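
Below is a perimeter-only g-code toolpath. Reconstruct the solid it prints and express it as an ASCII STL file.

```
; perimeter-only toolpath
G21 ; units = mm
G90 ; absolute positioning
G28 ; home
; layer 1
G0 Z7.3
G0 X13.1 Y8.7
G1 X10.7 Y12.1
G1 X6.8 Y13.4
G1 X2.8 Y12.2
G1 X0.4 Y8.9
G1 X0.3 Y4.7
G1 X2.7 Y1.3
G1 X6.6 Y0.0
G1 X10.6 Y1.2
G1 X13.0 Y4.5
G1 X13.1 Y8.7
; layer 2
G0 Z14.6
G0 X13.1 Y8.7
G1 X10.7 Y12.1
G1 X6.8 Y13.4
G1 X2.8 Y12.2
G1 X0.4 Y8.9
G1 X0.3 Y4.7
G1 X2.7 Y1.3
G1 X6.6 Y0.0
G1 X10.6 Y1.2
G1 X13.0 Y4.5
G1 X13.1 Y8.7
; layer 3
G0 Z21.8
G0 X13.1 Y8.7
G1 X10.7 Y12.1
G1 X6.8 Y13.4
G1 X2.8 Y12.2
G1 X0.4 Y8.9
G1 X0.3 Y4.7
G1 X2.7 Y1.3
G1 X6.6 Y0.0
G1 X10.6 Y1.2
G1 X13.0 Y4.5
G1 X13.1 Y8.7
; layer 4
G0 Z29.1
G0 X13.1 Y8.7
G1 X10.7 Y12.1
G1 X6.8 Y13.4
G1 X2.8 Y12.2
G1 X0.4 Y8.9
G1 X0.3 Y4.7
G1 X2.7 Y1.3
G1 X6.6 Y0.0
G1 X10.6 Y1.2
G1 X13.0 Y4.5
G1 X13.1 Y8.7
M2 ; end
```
solid part
  facet normal 0.0000 0.0000 -1.0000
    outer loop
      vertex 6.8 13.4 0.0
      vertex 10.7 12.1 0.0
      vertex 13.1 8.7 0.0
    endloop
  endfacet
  facet normal 0.0000 0.0000 -1.0000
    outer loop
      vertex 2.8 12.2 0.0
      vertex 6.8 13.4 0.0
      vertex 13.1 8.7 0.0
    endloop
  endfacet
  facet normal 0.0000 0.0000 -1.0000
    outer loop
      vertex 0.4 8.9 0.0
      vertex 2.8 12.2 0.0
      vertex 13.1 8.7 0.0
    endloop
  endfacet
  facet normal 0.0000 0.0000 -1.0000
    outer loop
      vertex 0.3 4.7 0.0
      vertex 0.4 8.9 0.0
      vertex 13.1 8.7 0.0
    endloop
  endfacet
  facet normal 0.0000 0.0000 -1.0000
    outer loop
      vertex 2.7 1.3 0.0
      vertex 0.3 4.7 0.0
      vertex 13.1 8.7 0.0
    endloop
  endfacet
  facet normal 0.0000 0.0000 -1.0000
    outer loop
      vertex 6.6 0.0 0.0
      vertex 2.7 1.3 0.0
      vertex 13.1 8.7 0.0
    endloop
  endfacet
  facet normal 0.0000 0.0000 -1.0000
    outer loop
      vertex 10.6 1.2 0.0
      vertex 6.6 0.0 0.0
      vertex 13.1 8.7 0.0
    endloop
  endfacet
  facet normal 0.0000 0.0000 -1.0000
    outer loop
      vertex 13.0 4.5 0.0
      vertex 10.6 1.2 0.0
      vertex 13.1 8.7 0.0
    endloop
  endfacet
  facet normal 0.0000 0.0000 1.0000
    outer loop
      vertex 13.1 8.7 29.1
      vertex 10.7 12.1 29.1
      vertex 6.8 13.4 29.1
    endloop
  endfacet
  facet normal 0.0000 0.0000 1.0000
    outer loop
      vertex 13.1 8.7 29.1
      vertex 6.8 13.4 29.1
      vertex 2.8 12.2 29.1
    endloop
  endfacet
  facet normal 0.0000 0.0000 1.0000
    outer loop
      vertex 13.1 8.7 29.1
      vertex 2.8 12.2 29.1
      vertex 0.4 8.9 29.1
    endloop
  endfacet
  facet normal 0.0000 0.0000 1.0000
    outer loop
      vertex 13.1 8.7 29.1
      vertex 0.4 8.9 29.1
      vertex 0.3 4.7 29.1
    endloop
  endfacet
  facet normal 0.0000 0.0000 1.0000
    outer loop
      vertex 13.1 8.7 29.1
      vertex 0.3 4.7 29.1
      vertex 2.7 1.3 29.1
    endloop
  endfacet
  facet normal 0.0000 0.0000 1.0000
    outer loop
      vertex 13.1 8.7 29.1
      vertex 2.7 1.3 29.1
      vertex 6.6 0.0 29.1
    endloop
  endfacet
  facet normal 0.0000 0.0000 1.0000
    outer loop
      vertex 13.1 8.7 29.1
      vertex 6.6 0.0 29.1
      vertex 10.6 1.2 29.1
    endloop
  endfacet
  facet normal 0.0000 0.0000 1.0000
    outer loop
      vertex 13.1 8.7 29.1
      vertex 10.6 1.2 29.1
      vertex 13.0 4.5 29.1
    endloop
  endfacet
  facet normal 0.8170 0.5767 0.0000
    outer loop
      vertex 13.1 8.7 0.0
      vertex 10.7 12.1 0.0
      vertex 10.7 12.1 29.1
    endloop
  endfacet
  facet normal 0.8170 0.5767 0.0000
    outer loop
      vertex 13.1 8.7 0.0
      vertex 10.7 12.1 29.1
      vertex 13.1 8.7 29.1
    endloop
  endfacet
  facet normal 0.3162 0.9487 0.0000
    outer loop
      vertex 10.7 12.1 0.0
      vertex 6.8 13.4 0.0
      vertex 6.8 13.4 29.1
    endloop
  endfacet
  facet normal 0.3162 0.9487 0.0000
    outer loop
      vertex 10.7 12.1 0.0
      vertex 6.8 13.4 29.1
      vertex 10.7 12.1 29.1
    endloop
  endfacet
  facet normal -0.2873 0.9578 0.0000
    outer loop
      vertex 6.8 13.4 0.0
      vertex 2.8 12.2 0.0
      vertex 2.8 12.2 29.1
    endloop
  endfacet
  facet normal -0.2873 0.9578 0.0000
    outer loop
      vertex 6.8 13.4 0.0
      vertex 2.8 12.2 29.1
      vertex 6.8 13.4 29.1
    endloop
  endfacet
  facet normal -0.8087 0.5882 0.0000
    outer loop
      vertex 2.8 12.2 0.0
      vertex 0.4 8.9 0.0
      vertex 0.4 8.9 29.1
    endloop
  endfacet
  facet normal -0.8087 0.5882 0.0000
    outer loop
      vertex 2.8 12.2 0.0
      vertex 0.4 8.9 29.1
      vertex 2.8 12.2 29.1
    endloop
  endfacet
  facet normal -0.9997 0.0238 0.0000
    outer loop
      vertex 0.4 8.9 0.0
      vertex 0.3 4.7 0.0
      vertex 0.3 4.7 29.1
    endloop
  endfacet
  facet normal -0.9997 0.0238 0.0000
    outer loop
      vertex 0.4 8.9 0.0
      vertex 0.3 4.7 29.1
      vertex 0.4 8.9 29.1
    endloop
  endfacet
  facet normal -0.8170 -0.5767 0.0000
    outer loop
      vertex 0.3 4.7 0.0
      vertex 2.7 1.3 0.0
      vertex 2.7 1.3 29.1
    endloop
  endfacet
  facet normal -0.8170 -0.5767 0.0000
    outer loop
      vertex 0.3 4.7 0.0
      vertex 2.7 1.3 29.1
      vertex 0.3 4.7 29.1
    endloop
  endfacet
  facet normal -0.3162 -0.9487 0.0000
    outer loop
      vertex 2.7 1.3 0.0
      vertex 6.6 0.0 0.0
      vertex 6.6 0.0 29.1
    endloop
  endfacet
  facet normal -0.3162 -0.9487 0.0000
    outer loop
      vertex 2.7 1.3 0.0
      vertex 6.6 0.0 29.1
      vertex 2.7 1.3 29.1
    endloop
  endfacet
  facet normal 0.2873 -0.9578 0.0000
    outer loop
      vertex 6.6 0.0 0.0
      vertex 10.6 1.2 0.0
      vertex 10.6 1.2 29.1
    endloop
  endfacet
  facet normal 0.2873 -0.9578 0.0000
    outer loop
      vertex 6.6 0.0 0.0
      vertex 10.6 1.2 29.1
      vertex 6.6 0.0 29.1
    endloop
  endfacet
  facet normal 0.8087 -0.5882 0.0000
    outer loop
      vertex 10.6 1.2 0.0
      vertex 13.0 4.5 0.0
      vertex 13.0 4.5 29.1
    endloop
  endfacet
  facet normal 0.8087 -0.5882 0.0000
    outer loop
      vertex 10.6 1.2 0.0
      vertex 13.0 4.5 29.1
      vertex 10.6 1.2 29.1
    endloop
  endfacet
  facet normal 0.9997 -0.0238 0.0000
    outer loop
      vertex 13.0 4.5 0.0
      vertex 13.1 8.7 0.0
      vertex 13.1 8.7 29.1
    endloop
  endfacet
  facet normal 0.9997 -0.0238 0.0000
    outer loop
      vertex 13.0 4.5 0.0
      vertex 13.1 8.7 29.1
      vertex 13.0 4.5 29.1
    endloop
  endfacet
endsolid part

The G0 Z moves step by Δz≈7.3 mm. Every layer's G1 loop is the same polygon, so the solid is a straight extrusion of it from z=0 to z≈29.1. Closing with flat bottom and top caps and triangulating gives 36 facets — a regular 10-sided prism (a cylinder approximated with 10 flat sides), circumscribed radius ≈ 6.7 mm, height ≈ 29.1 mm.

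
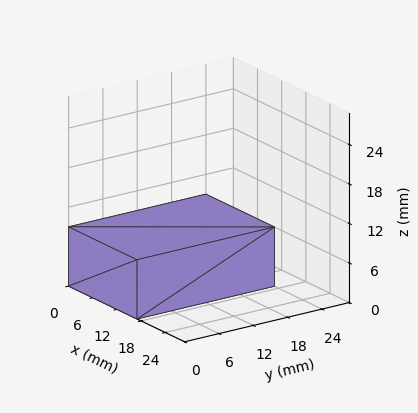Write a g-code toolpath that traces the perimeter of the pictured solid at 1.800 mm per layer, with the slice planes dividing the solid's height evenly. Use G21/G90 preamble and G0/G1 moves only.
Reading the render: the shape is a rectangular box, roughly 17 × 24 mm footprint and 9 mm tall (dimensions read to the nearest mm from the axis ticks). For the g-code, the solid's height is divided into equal slices at the stated Δz and each level perimeter traced with G1 moves after a G0 lift.

; perimeter-only toolpath
G21 ; units = mm
G90 ; absolute positioning
G28 ; home
; layer 1
G0 Z1.800
G0 X0.000 Y0.000
G1 X17.000 Y0.000
G1 X17.000 Y24.000
G1 X0.000 Y24.000
G1 X0.000 Y0.000
; layer 2
G0 Z3.600
G0 X0.000 Y0.000
G1 X17.000 Y0.000
G1 X17.000 Y24.000
G1 X0.000 Y24.000
G1 X0.000 Y0.000
; layer 3
G0 Z5.400
G0 X0.000 Y0.000
G1 X17.000 Y0.000
G1 X17.000 Y24.000
G1 X0.000 Y24.000
G1 X0.000 Y0.000
; layer 4
G0 Z7.200
G0 X0.000 Y0.000
G1 X17.000 Y0.000
G1 X17.000 Y24.000
G1 X0.000 Y24.000
G1 X0.000 Y0.000
; layer 5
G0 Z9.000
G0 X0.000 Y0.000
G1 X17.000 Y0.000
G1 X17.000 Y24.000
G1 X0.000 Y24.000
G1 X0.000 Y0.000
M2 ; end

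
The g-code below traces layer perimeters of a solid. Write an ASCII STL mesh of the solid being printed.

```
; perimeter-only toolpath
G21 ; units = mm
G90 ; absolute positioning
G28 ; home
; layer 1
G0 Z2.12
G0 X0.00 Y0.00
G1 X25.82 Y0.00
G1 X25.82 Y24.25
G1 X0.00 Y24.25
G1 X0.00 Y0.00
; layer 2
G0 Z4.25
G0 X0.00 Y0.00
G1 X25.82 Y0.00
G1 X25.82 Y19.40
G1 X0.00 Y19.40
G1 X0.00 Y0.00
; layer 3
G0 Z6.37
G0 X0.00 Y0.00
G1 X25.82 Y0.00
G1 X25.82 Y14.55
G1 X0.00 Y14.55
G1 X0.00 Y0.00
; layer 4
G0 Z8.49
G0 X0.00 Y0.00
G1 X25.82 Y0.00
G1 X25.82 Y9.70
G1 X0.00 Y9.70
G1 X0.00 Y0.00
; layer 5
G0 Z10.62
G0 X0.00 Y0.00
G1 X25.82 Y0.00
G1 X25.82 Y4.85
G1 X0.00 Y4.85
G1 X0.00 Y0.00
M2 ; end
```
solid part
  facet normal 0.0000 0.0000 -1.0000
    outer loop
      vertex 25.82 29.10 0.00
      vertex 25.82 0.00 0.00
      vertex 0.00 0.00 0.00
    endloop
  endfacet
  facet normal 0.0000 0.0000 -1.0000
    outer loop
      vertex 0.00 29.10 0.00
      vertex 25.82 29.10 0.00
      vertex 0.00 0.00 0.00
    endloop
  endfacet
  facet normal 0.0000 -1.0000 0.0000
    outer loop
      vertex 0.00 0.00 0.00
      vertex 25.82 0.00 0.00
      vertex 25.82 0.00 12.74
    endloop
  endfacet
  facet normal 0.0000 -1.0000 0.0000
    outer loop
      vertex 0.00 0.00 0.00
      vertex 25.82 0.00 12.74
      vertex 0.00 0.00 12.74
    endloop
  endfacet
  facet normal 0.0000 0.4011 0.9161
    outer loop
      vertex 0.00 0.00 12.74
      vertex 25.82 0.00 12.74
      vertex 25.82 29.10 0.00
    endloop
  endfacet
  facet normal 0.0000 0.4011 0.9161
    outer loop
      vertex 0.00 0.00 12.74
      vertex 25.82 29.10 0.00
      vertex 0.00 29.10 0.00
    endloop
  endfacet
  facet normal -1.0000 0.0000 0.0000
    outer loop
      vertex 0.00 0.00 12.74
      vertex 0.00 29.10 0.00
      vertex 0.00 0.00 0.00
    endloop
  endfacet
  facet normal 1.0000 0.0000 0.0000
    outer loop
      vertex 25.82 0.00 0.00
      vertex 25.82 29.10 0.00
      vertex 25.82 0.00 12.74
    endloop
  endfacet
endsolid part

The G0 Z moves step by Δz≈2.12 mm. The G1 loops shrink linearly with z, so the solid tapers from its base footprint up to z≈12.7. Closing with a flat bottom cap and the tapered top and triangulating gives 8 facets — a wedge (ramp): 25.8 × 29.1 mm base, rising to 12.7 mm along the y=0 edge and sloping linearly to z=0 at y=29.1.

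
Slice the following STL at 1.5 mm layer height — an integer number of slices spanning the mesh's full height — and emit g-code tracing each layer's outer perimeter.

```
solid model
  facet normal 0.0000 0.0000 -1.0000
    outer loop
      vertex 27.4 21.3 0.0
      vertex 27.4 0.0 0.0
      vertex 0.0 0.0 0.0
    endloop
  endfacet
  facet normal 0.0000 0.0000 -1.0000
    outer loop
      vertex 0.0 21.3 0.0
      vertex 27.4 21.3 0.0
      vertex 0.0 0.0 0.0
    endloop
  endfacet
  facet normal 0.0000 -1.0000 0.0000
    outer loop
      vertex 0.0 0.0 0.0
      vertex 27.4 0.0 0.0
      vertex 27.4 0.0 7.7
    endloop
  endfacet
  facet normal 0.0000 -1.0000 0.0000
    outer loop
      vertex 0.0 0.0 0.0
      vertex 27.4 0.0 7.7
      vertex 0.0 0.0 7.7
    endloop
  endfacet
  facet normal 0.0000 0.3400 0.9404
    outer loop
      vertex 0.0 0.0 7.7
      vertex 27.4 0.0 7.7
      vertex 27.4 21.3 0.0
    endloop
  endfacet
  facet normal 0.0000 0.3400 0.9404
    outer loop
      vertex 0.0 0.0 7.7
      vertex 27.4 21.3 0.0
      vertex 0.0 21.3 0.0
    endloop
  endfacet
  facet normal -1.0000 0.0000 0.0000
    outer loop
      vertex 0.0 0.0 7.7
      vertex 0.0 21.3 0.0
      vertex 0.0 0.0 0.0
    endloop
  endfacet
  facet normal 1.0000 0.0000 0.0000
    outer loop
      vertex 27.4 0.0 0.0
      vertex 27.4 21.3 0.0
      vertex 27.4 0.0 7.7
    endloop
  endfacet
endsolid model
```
; perimeter-only toolpath
G21 ; units = mm
G90 ; absolute positioning
G28 ; home
; layer 1
G0 Z1.5
G0 X0.0 Y0.0
G1 X27.4 Y0.0
G1 X27.4 Y17.0
G1 X0.0 Y17.0
G1 X0.0 Y0.0
; layer 2
G0 Z3.1
G0 X0.0 Y0.0
G1 X27.4 Y0.0
G1 X27.4 Y12.8
G1 X0.0 Y12.8
G1 X0.0 Y0.0
; layer 3
G0 Z4.6
G0 X0.0 Y0.0
G1 X27.4 Y0.0
G1 X27.4 Y8.5
G1 X0.0 Y8.5
G1 X0.0 Y0.0
; layer 4
G0 Z6.2
G0 X0.0 Y0.0
G1 X27.4 Y0.0
G1 X27.4 Y4.3
G1 X0.0 Y4.3
G1 X0.0 Y0.0
M2 ; end

The solid is a wedge (ramp): 27.4 × 21.3 mm base, rising to 7.7 mm along the y=0 edge and sloping linearly to z=0 at y=21.3. Slicing at Δz = 1.5 mm — 5 equal slices spanning the solid's height, so layer i sits at z = i·h/5 — gives 4 non-empty perimeters. Each is a 4-segment closed polygon; G0 lifts to the layer z and rapids to the start vertex, then G1 traces the edges. The cross-section shrinks linearly with z (the slice at the apex is degenerate and omitted).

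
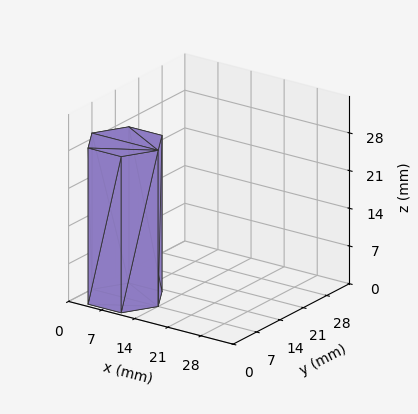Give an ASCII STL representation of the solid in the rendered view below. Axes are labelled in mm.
Reading the render: the shape is a regular 6-sided prism (a cylinder approximated with 6 flat sides), circumscribed radius ≈ 7 mm, height ≈ 29 mm (dimensions read to the nearest mm from the axis ticks). For the STL, each face is triangulated and given an outward normal.

solid part
  facet normal 0.0000 0.0000 -1.0000
    outer loop
      vertex 3.5 13.1 0.0
      vertex 10.5 13.1 0.0
      vertex 14.0 7.0 0.0
    endloop
  endfacet
  facet normal 0.0000 0.0000 -1.0000
    outer loop
      vertex 0.0 7.0 0.0
      vertex 3.5 13.1 0.0
      vertex 14.0 7.0 0.0
    endloop
  endfacet
  facet normal 0.0000 0.0000 -1.0000
    outer loop
      vertex 3.5 0.9 0.0
      vertex 0.0 7.0 0.0
      vertex 14.0 7.0 0.0
    endloop
  endfacet
  facet normal 0.0000 0.0000 -1.0000
    outer loop
      vertex 10.5 0.9 0.0
      vertex 3.5 0.9 0.0
      vertex 14.0 7.0 0.0
    endloop
  endfacet
  facet normal 0.0000 0.0000 1.0000
    outer loop
      vertex 14.0 7.0 29.0
      vertex 10.5 13.1 29.0
      vertex 3.5 13.1 29.0
    endloop
  endfacet
  facet normal 0.0000 0.0000 1.0000
    outer loop
      vertex 14.0 7.0 29.0
      vertex 3.5 13.1 29.0
      vertex 0.0 7.0 29.0
    endloop
  endfacet
  facet normal 0.0000 0.0000 1.0000
    outer loop
      vertex 14.0 7.0 29.0
      vertex 0.0 7.0 29.0
      vertex 3.5 0.9 29.0
    endloop
  endfacet
  facet normal 0.0000 0.0000 1.0000
    outer loop
      vertex 14.0 7.0 29.0
      vertex 3.5 0.9 29.0
      vertex 10.5 0.9 29.0
    endloop
  endfacet
  facet normal 0.8674 0.4977 0.0000
    outer loop
      vertex 14.0 7.0 0.0
      vertex 10.5 13.1 0.0
      vertex 10.5 13.1 29.0
    endloop
  endfacet
  facet normal 0.8674 0.4977 0.0000
    outer loop
      vertex 14.0 7.0 0.0
      vertex 10.5 13.1 29.0
      vertex 14.0 7.0 29.0
    endloop
  endfacet
  facet normal 0.0000 1.0000 0.0000
    outer loop
      vertex 10.5 13.1 0.0
      vertex 3.5 13.1 0.0
      vertex 3.5 13.1 29.0
    endloop
  endfacet
  facet normal 0.0000 1.0000 0.0000
    outer loop
      vertex 10.5 13.1 0.0
      vertex 3.5 13.1 29.0
      vertex 10.5 13.1 29.0
    endloop
  endfacet
  facet normal -0.8674 0.4977 0.0000
    outer loop
      vertex 3.5 13.1 0.0
      vertex 0.0 7.0 0.0
      vertex 0.0 7.0 29.0
    endloop
  endfacet
  facet normal -0.8674 0.4977 0.0000
    outer loop
      vertex 3.5 13.1 0.0
      vertex 0.0 7.0 29.0
      vertex 3.5 13.1 29.0
    endloop
  endfacet
  facet normal -0.8674 -0.4977 0.0000
    outer loop
      vertex 0.0 7.0 0.0
      vertex 3.5 0.9 0.0
      vertex 3.5 0.9 29.0
    endloop
  endfacet
  facet normal -0.8674 -0.4977 0.0000
    outer loop
      vertex 0.0 7.0 0.0
      vertex 3.5 0.9 29.0
      vertex 0.0 7.0 29.0
    endloop
  endfacet
  facet normal 0.0000 -1.0000 0.0000
    outer loop
      vertex 3.5 0.9 0.0
      vertex 10.5 0.9 0.0
      vertex 10.5 0.9 29.0
    endloop
  endfacet
  facet normal 0.0000 -1.0000 0.0000
    outer loop
      vertex 3.5 0.9 0.0
      vertex 10.5 0.9 29.0
      vertex 3.5 0.9 29.0
    endloop
  endfacet
  facet normal 0.8674 -0.4977 0.0000
    outer loop
      vertex 10.5 0.9 0.0
      vertex 14.0 7.0 0.0
      vertex 14.0 7.0 29.0
    endloop
  endfacet
  facet normal 0.8674 -0.4977 0.0000
    outer loop
      vertex 10.5 0.9 0.0
      vertex 14.0 7.0 29.0
      vertex 10.5 0.9 29.0
    endloop
  endfacet
endsolid part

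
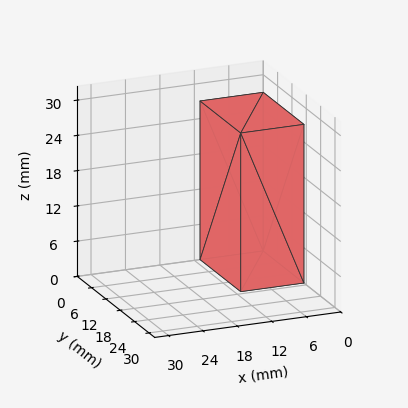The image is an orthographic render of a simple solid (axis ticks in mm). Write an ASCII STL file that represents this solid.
Reading the render: the shape is a rectangular box, roughly 11 × 17 mm footprint and 27 mm tall (dimensions read to the nearest mm from the axis ticks). For the STL, each face is triangulated and given an outward normal.

solid part
  facet normal 0.0000 0.0000 -1.0000
    outer loop
      vertex 11.00 17.00 0.00
      vertex 11.00 0.00 0.00
      vertex 0.00 0.00 0.00
    endloop
  endfacet
  facet normal 0.0000 0.0000 -1.0000
    outer loop
      vertex 0.00 17.00 0.00
      vertex 11.00 17.00 0.00
      vertex 0.00 0.00 0.00
    endloop
  endfacet
  facet normal 0.0000 0.0000 1.0000
    outer loop
      vertex 0.00 0.00 27.00
      vertex 11.00 0.00 27.00
      vertex 11.00 17.00 27.00
    endloop
  endfacet
  facet normal 0.0000 0.0000 1.0000
    outer loop
      vertex 0.00 0.00 27.00
      vertex 11.00 17.00 27.00
      vertex 0.00 17.00 27.00
    endloop
  endfacet
  facet normal 0.0000 -1.0000 0.0000
    outer loop
      vertex 0.00 0.00 0.00
      vertex 11.00 0.00 0.00
      vertex 11.00 0.00 27.00
    endloop
  endfacet
  facet normal 0.0000 -1.0000 0.0000
    outer loop
      vertex 0.00 0.00 0.00
      vertex 11.00 0.00 27.00
      vertex 0.00 0.00 27.00
    endloop
  endfacet
  facet normal 0.0000 1.0000 0.0000
    outer loop
      vertex 11.00 17.00 27.00
      vertex 11.00 17.00 0.00
      vertex 0.00 17.00 0.00
    endloop
  endfacet
  facet normal 0.0000 1.0000 0.0000
    outer loop
      vertex 0.00 17.00 27.00
      vertex 11.00 17.00 27.00
      vertex 0.00 17.00 0.00
    endloop
  endfacet
  facet normal -1.0000 0.0000 0.0000
    outer loop
      vertex 0.00 17.00 27.00
      vertex 0.00 17.00 0.00
      vertex 0.00 0.00 0.00
    endloop
  endfacet
  facet normal -1.0000 0.0000 0.0000
    outer loop
      vertex 0.00 0.00 27.00
      vertex 0.00 17.00 27.00
      vertex 0.00 0.00 0.00
    endloop
  endfacet
  facet normal 1.0000 0.0000 0.0000
    outer loop
      vertex 11.00 0.00 0.00
      vertex 11.00 17.00 0.00
      vertex 11.00 17.00 27.00
    endloop
  endfacet
  facet normal 1.0000 0.0000 0.0000
    outer loop
      vertex 11.00 0.00 0.00
      vertex 11.00 17.00 27.00
      vertex 11.00 0.00 27.00
    endloop
  endfacet
endsolid part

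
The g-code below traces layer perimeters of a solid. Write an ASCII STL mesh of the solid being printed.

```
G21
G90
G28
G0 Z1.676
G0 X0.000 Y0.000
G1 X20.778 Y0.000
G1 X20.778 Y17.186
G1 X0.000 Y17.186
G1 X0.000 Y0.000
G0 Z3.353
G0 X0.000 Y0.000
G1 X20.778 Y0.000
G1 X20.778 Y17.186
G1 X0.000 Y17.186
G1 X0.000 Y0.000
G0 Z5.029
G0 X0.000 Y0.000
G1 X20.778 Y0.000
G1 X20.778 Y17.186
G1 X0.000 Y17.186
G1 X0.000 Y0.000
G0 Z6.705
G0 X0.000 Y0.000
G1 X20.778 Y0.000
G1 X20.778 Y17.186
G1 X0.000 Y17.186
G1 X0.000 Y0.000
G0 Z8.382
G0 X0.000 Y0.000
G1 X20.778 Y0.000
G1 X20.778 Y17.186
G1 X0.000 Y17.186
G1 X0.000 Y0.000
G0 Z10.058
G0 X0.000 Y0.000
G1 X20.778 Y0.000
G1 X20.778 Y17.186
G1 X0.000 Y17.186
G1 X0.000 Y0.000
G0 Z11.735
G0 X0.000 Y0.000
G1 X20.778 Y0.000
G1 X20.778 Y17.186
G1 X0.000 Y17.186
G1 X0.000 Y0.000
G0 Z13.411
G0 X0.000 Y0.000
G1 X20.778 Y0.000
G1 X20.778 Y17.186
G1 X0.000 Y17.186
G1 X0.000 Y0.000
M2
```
solid part
  facet normal 0.0000 0.0000 -1.0000
    outer loop
      vertex 20.778 17.186 0.000
      vertex 20.778 0.000 0.000
      vertex 0.000 0.000 0.000
    endloop
  endfacet
  facet normal 0.0000 0.0000 -1.0000
    outer loop
      vertex 0.000 17.186 0.000
      vertex 20.778 17.186 0.000
      vertex 0.000 0.000 0.000
    endloop
  endfacet
  facet normal 0.0000 0.0000 1.0000
    outer loop
      vertex 0.000 0.000 13.411
      vertex 20.778 0.000 13.411
      vertex 20.778 17.186 13.411
    endloop
  endfacet
  facet normal 0.0000 0.0000 1.0000
    outer loop
      vertex 0.000 0.000 13.411
      vertex 20.778 17.186 13.411
      vertex 0.000 17.186 13.411
    endloop
  endfacet
  facet normal 0.0000 -1.0000 0.0000
    outer loop
      vertex 0.000 0.000 0.000
      vertex 20.778 0.000 0.000
      vertex 20.778 0.000 13.411
    endloop
  endfacet
  facet normal 0.0000 -1.0000 0.0000
    outer loop
      vertex 0.000 0.000 0.000
      vertex 20.778 0.000 13.411
      vertex 0.000 0.000 13.411
    endloop
  endfacet
  facet normal 0.0000 1.0000 0.0000
    outer loop
      vertex 20.778 17.186 13.411
      vertex 20.778 17.186 0.000
      vertex 0.000 17.186 0.000
    endloop
  endfacet
  facet normal 0.0000 1.0000 0.0000
    outer loop
      vertex 0.000 17.186 13.411
      vertex 20.778 17.186 13.411
      vertex 0.000 17.186 0.000
    endloop
  endfacet
  facet normal -1.0000 0.0000 0.0000
    outer loop
      vertex 0.000 17.186 13.411
      vertex 0.000 17.186 0.000
      vertex 0.000 0.000 0.000
    endloop
  endfacet
  facet normal -1.0000 0.0000 0.0000
    outer loop
      vertex 0.000 0.000 13.411
      vertex 0.000 17.186 13.411
      vertex 0.000 0.000 0.000
    endloop
  endfacet
  facet normal 1.0000 0.0000 0.0000
    outer loop
      vertex 20.778 0.000 0.000
      vertex 20.778 17.186 0.000
      vertex 20.778 17.186 13.411
    endloop
  endfacet
  facet normal 1.0000 0.0000 0.0000
    outer loop
      vertex 20.778 0.000 0.000
      vertex 20.778 17.186 13.411
      vertex 20.778 0.000 13.411
    endloop
  endfacet
endsolid part

The G0 Z moves step by Δz≈1.676 mm. Every layer's G1 loop is the same polygon, so the solid is a straight extrusion of it from z=0 to z≈13.4. Closing with flat bottom and top caps and triangulating gives 12 facets — a rectangular box, roughly 20.8 × 17.2 mm footprint and 13.4 mm tall.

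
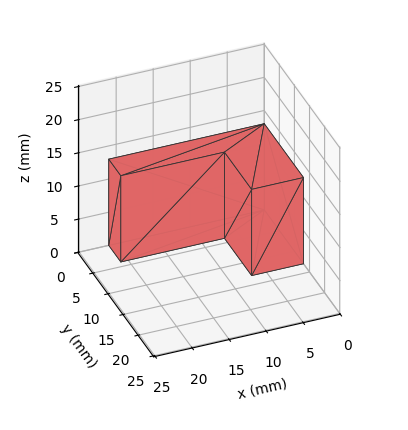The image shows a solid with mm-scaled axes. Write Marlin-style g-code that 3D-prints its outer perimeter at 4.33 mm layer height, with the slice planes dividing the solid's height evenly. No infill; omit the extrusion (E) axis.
Reading the render: the shape is an L-shaped prism: outer 21 × 13 mm, arm thicknesses ≈ 4 mm (horizontal) and 7 mm (vertical), extruded 13 mm in z (dimensions read to the nearest mm from the axis ticks). For the g-code, the solid's height is divided into equal slices at the stated Δz and each level perimeter traced with G1 moves after a G0 lift.

; perimeter-only toolpath
G21 ; units = mm
G90 ; absolute positioning
G28 ; home
; layer 1
G0 Z4.33
G0 X0.00 Y0.00
G1 X21.00 Y0.00
G1 X21.00 Y4.00
G1 X7.00 Y4.00
G1 X7.00 Y13.00
G1 X0.00 Y13.00
G1 X0.00 Y0.00
; layer 2
G0 Z8.67
G0 X0.00 Y0.00
G1 X21.00 Y0.00
G1 X21.00 Y4.00
G1 X7.00 Y4.00
G1 X7.00 Y13.00
G1 X0.00 Y13.00
G1 X0.00 Y0.00
; layer 3
G0 Z13.00
G0 X0.00 Y0.00
G1 X21.00 Y0.00
G1 X21.00 Y4.00
G1 X7.00 Y4.00
G1 X7.00 Y13.00
G1 X0.00 Y13.00
G1 X0.00 Y0.00
M2 ; end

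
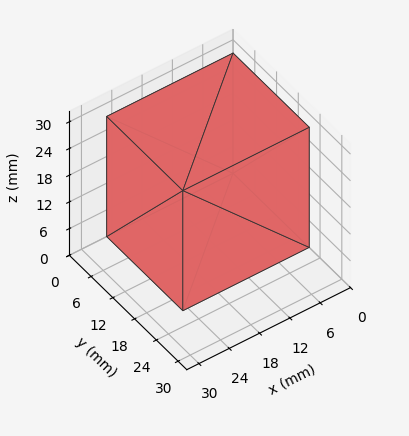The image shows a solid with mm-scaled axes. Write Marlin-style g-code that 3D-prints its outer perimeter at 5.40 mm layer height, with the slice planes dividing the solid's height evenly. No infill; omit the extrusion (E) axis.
Reading the render: the shape is a rectangular box, roughly 25 × 21 mm footprint and 27 mm tall (dimensions read to the nearest mm from the axis ticks). For the g-code, the solid's height is divided into equal slices at the stated Δz and each level perimeter traced with G1 moves after a G0 lift.

; perimeter-only toolpath
G21 ; units = mm
G90 ; absolute positioning
G28 ; home
; layer 1
G0 Z5.40
G0 X0.00 Y0.00
G1 X25.00 Y0.00
G1 X25.00 Y21.00
G1 X0.00 Y21.00
G1 X0.00 Y0.00
; layer 2
G0 Z10.80
G0 X0.00 Y0.00
G1 X25.00 Y0.00
G1 X25.00 Y21.00
G1 X0.00 Y21.00
G1 X0.00 Y0.00
; layer 3
G0 Z16.20
G0 X0.00 Y0.00
G1 X25.00 Y0.00
G1 X25.00 Y21.00
G1 X0.00 Y21.00
G1 X0.00 Y0.00
; layer 4
G0 Z21.60
G0 X0.00 Y0.00
G1 X25.00 Y0.00
G1 X25.00 Y21.00
G1 X0.00 Y21.00
G1 X0.00 Y0.00
; layer 5
G0 Z27.00
G0 X0.00 Y0.00
G1 X25.00 Y0.00
G1 X25.00 Y21.00
G1 X0.00 Y21.00
G1 X0.00 Y0.00
M2 ; end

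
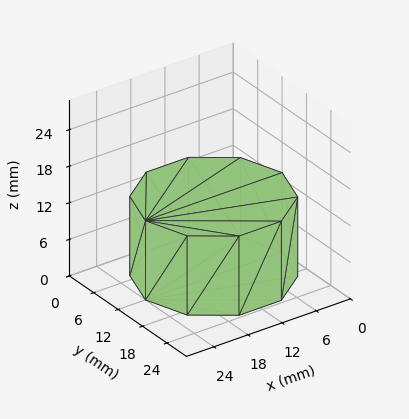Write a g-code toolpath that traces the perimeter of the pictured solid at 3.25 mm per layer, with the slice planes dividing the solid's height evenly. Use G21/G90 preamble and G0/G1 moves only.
Reading the render: the shape is a regular 10-sided prism (a cylinder approximated with 10 flat sides), circumscribed radius ≈ 12 mm, height ≈ 13 mm (dimensions read to the nearest mm from the axis ticks). For the g-code, the solid's height is divided into equal slices at the stated Δz and each level perimeter traced with G1 moves after a G0 lift.

; perimeter-only toolpath
G21 ; units = mm
G90 ; absolute positioning
G28 ; home
; layer 1
G0 Z3.25
G0 X24.00 Y12.00
G1 X21.71 Y19.05
G1 X15.71 Y23.41
G1 X8.29 Y23.41
G1 X2.29 Y19.05
G1 X0.00 Y12.00
G1 X2.29 Y4.95
G1 X8.29 Y0.59
G1 X15.71 Y0.59
G1 X21.71 Y4.95
G1 X24.00 Y12.00
; layer 2
G0 Z6.50
G0 X24.00 Y12.00
G1 X21.71 Y19.05
G1 X15.71 Y23.41
G1 X8.29 Y23.41
G1 X2.29 Y19.05
G1 X0.00 Y12.00
G1 X2.29 Y4.95
G1 X8.29 Y0.59
G1 X15.71 Y0.59
G1 X21.71 Y4.95
G1 X24.00 Y12.00
; layer 3
G0 Z9.75
G0 X24.00 Y12.00
G1 X21.71 Y19.05
G1 X15.71 Y23.41
G1 X8.29 Y23.41
G1 X2.29 Y19.05
G1 X0.00 Y12.00
G1 X2.29 Y4.95
G1 X8.29 Y0.59
G1 X15.71 Y0.59
G1 X21.71 Y4.95
G1 X24.00 Y12.00
; layer 4
G0 Z13.00
G0 X24.00 Y12.00
G1 X21.71 Y19.05
G1 X15.71 Y23.41
G1 X8.29 Y23.41
G1 X2.29 Y19.05
G1 X0.00 Y12.00
G1 X2.29 Y4.95
G1 X8.29 Y0.59
G1 X15.71 Y0.59
G1 X21.71 Y4.95
G1 X24.00 Y12.00
M2 ; end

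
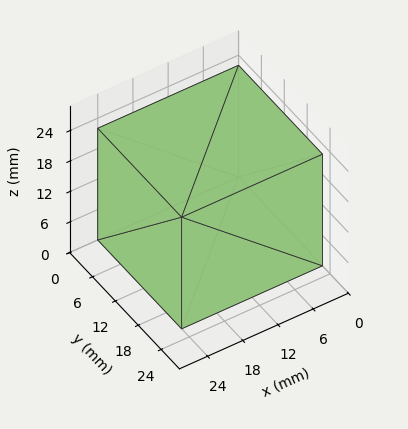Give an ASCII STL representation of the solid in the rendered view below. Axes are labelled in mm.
Reading the render: the shape is a rectangular box, roughly 24 × 22 mm footprint and 22 mm tall (dimensions read to the nearest mm from the axis ticks). For the STL, each face is triangulated and given an outward normal.

solid part
  facet normal 0.0000 0.0000 -1.0000
    outer loop
      vertex 24.000 22.000 0.000
      vertex 24.000 0.000 0.000
      vertex 0.000 0.000 0.000
    endloop
  endfacet
  facet normal 0.0000 0.0000 -1.0000
    outer loop
      vertex 0.000 22.000 0.000
      vertex 24.000 22.000 0.000
      vertex 0.000 0.000 0.000
    endloop
  endfacet
  facet normal 0.0000 0.0000 1.0000
    outer loop
      vertex 0.000 0.000 22.000
      vertex 24.000 0.000 22.000
      vertex 24.000 22.000 22.000
    endloop
  endfacet
  facet normal 0.0000 0.0000 1.0000
    outer loop
      vertex 0.000 0.000 22.000
      vertex 24.000 22.000 22.000
      vertex 0.000 22.000 22.000
    endloop
  endfacet
  facet normal 0.0000 -1.0000 0.0000
    outer loop
      vertex 0.000 0.000 0.000
      vertex 24.000 0.000 0.000
      vertex 24.000 0.000 22.000
    endloop
  endfacet
  facet normal 0.0000 -1.0000 0.0000
    outer loop
      vertex 0.000 0.000 0.000
      vertex 24.000 0.000 22.000
      vertex 0.000 0.000 22.000
    endloop
  endfacet
  facet normal 0.0000 1.0000 0.0000
    outer loop
      vertex 24.000 22.000 22.000
      vertex 24.000 22.000 0.000
      vertex 0.000 22.000 0.000
    endloop
  endfacet
  facet normal 0.0000 1.0000 0.0000
    outer loop
      vertex 0.000 22.000 22.000
      vertex 24.000 22.000 22.000
      vertex 0.000 22.000 0.000
    endloop
  endfacet
  facet normal -1.0000 0.0000 0.0000
    outer loop
      vertex 0.000 22.000 22.000
      vertex 0.000 22.000 0.000
      vertex 0.000 0.000 0.000
    endloop
  endfacet
  facet normal -1.0000 0.0000 0.0000
    outer loop
      vertex 0.000 0.000 22.000
      vertex 0.000 22.000 22.000
      vertex 0.000 0.000 0.000
    endloop
  endfacet
  facet normal 1.0000 0.0000 0.0000
    outer loop
      vertex 24.000 0.000 0.000
      vertex 24.000 22.000 0.000
      vertex 24.000 22.000 22.000
    endloop
  endfacet
  facet normal 1.0000 0.0000 0.0000
    outer loop
      vertex 24.000 0.000 0.000
      vertex 24.000 22.000 22.000
      vertex 24.000 0.000 22.000
    endloop
  endfacet
endsolid part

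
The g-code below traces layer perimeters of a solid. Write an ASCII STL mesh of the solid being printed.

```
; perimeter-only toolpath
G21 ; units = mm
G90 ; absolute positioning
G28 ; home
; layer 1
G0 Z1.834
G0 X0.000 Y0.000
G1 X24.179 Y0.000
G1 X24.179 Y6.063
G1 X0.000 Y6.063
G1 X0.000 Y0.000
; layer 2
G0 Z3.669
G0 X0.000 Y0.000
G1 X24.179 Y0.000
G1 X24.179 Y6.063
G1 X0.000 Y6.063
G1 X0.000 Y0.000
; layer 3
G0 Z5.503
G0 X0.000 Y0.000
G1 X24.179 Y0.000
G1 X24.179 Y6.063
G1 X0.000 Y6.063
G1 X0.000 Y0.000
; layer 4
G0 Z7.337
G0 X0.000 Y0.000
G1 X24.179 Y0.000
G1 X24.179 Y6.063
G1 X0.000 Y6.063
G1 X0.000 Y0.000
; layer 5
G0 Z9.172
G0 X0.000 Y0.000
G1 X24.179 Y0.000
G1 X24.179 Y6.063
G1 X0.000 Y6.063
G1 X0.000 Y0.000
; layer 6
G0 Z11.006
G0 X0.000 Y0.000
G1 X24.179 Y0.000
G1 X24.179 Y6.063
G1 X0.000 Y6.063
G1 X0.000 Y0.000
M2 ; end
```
solid part
  facet normal 0.0000 0.0000 -1.0000
    outer loop
      vertex 24.179 6.063 0.000
      vertex 24.179 0.000 0.000
      vertex 0.000 0.000 0.000
    endloop
  endfacet
  facet normal 0.0000 0.0000 -1.0000
    outer loop
      vertex 0.000 6.063 0.000
      vertex 24.179 6.063 0.000
      vertex 0.000 0.000 0.000
    endloop
  endfacet
  facet normal 0.0000 0.0000 1.0000
    outer loop
      vertex 0.000 0.000 11.006
      vertex 24.179 0.000 11.006
      vertex 24.179 6.063 11.006
    endloop
  endfacet
  facet normal 0.0000 0.0000 1.0000
    outer loop
      vertex 0.000 0.000 11.006
      vertex 24.179 6.063 11.006
      vertex 0.000 6.063 11.006
    endloop
  endfacet
  facet normal 0.0000 -1.0000 0.0000
    outer loop
      vertex 0.000 0.000 0.000
      vertex 24.179 0.000 0.000
      vertex 24.179 0.000 11.006
    endloop
  endfacet
  facet normal 0.0000 -1.0000 0.0000
    outer loop
      vertex 0.000 0.000 0.000
      vertex 24.179 0.000 11.006
      vertex 0.000 0.000 11.006
    endloop
  endfacet
  facet normal 0.0000 1.0000 0.0000
    outer loop
      vertex 24.179 6.063 11.006
      vertex 24.179 6.063 0.000
      vertex 0.000 6.063 0.000
    endloop
  endfacet
  facet normal 0.0000 1.0000 0.0000
    outer loop
      vertex 0.000 6.063 11.006
      vertex 24.179 6.063 11.006
      vertex 0.000 6.063 0.000
    endloop
  endfacet
  facet normal -1.0000 0.0000 0.0000
    outer loop
      vertex 0.000 6.063 11.006
      vertex 0.000 6.063 0.000
      vertex 0.000 0.000 0.000
    endloop
  endfacet
  facet normal -1.0000 0.0000 0.0000
    outer loop
      vertex 0.000 0.000 11.006
      vertex 0.000 6.063 11.006
      vertex 0.000 0.000 0.000
    endloop
  endfacet
  facet normal 1.0000 0.0000 0.0000
    outer loop
      vertex 24.179 0.000 0.000
      vertex 24.179 6.063 0.000
      vertex 24.179 6.063 11.006
    endloop
  endfacet
  facet normal 1.0000 0.0000 0.0000
    outer loop
      vertex 24.179 0.000 0.000
      vertex 24.179 6.063 11.006
      vertex 24.179 0.000 11.006
    endloop
  endfacet
endsolid part

The G0 Z moves step by Δz≈1.834 mm. Every layer's G1 loop is the same polygon, so the solid is a straight extrusion of it from z=0 to z≈11. Closing with flat bottom and top caps and triangulating gives 12 facets — a rectangular box, roughly 24.2 × 6.06 mm footprint and 11 mm tall.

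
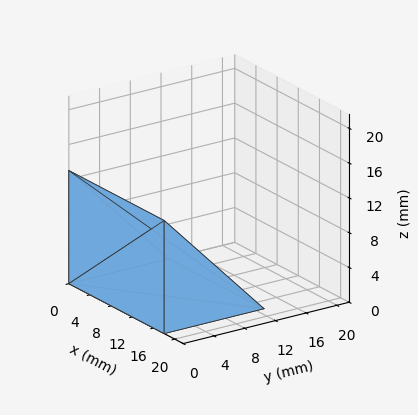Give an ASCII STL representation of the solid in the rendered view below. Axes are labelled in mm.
Reading the render: the shape is a wedge (ramp): 18 × 13 mm base, rising to 13 mm along the y=0 edge and sloping linearly to z=0 at y=13 (dimensions read to the nearest mm from the axis ticks). For the STL, each face is triangulated and given an outward normal.

solid part
  facet normal 0.0000 0.0000 -1.0000
    outer loop
      vertex 18.00 13.00 0.00
      vertex 18.00 0.00 0.00
      vertex 0.00 0.00 0.00
    endloop
  endfacet
  facet normal 0.0000 0.0000 -1.0000
    outer loop
      vertex 0.00 13.00 0.00
      vertex 18.00 13.00 0.00
      vertex 0.00 0.00 0.00
    endloop
  endfacet
  facet normal 0.0000 -1.0000 0.0000
    outer loop
      vertex 0.00 0.00 0.00
      vertex 18.00 0.00 0.00
      vertex 18.00 0.00 13.00
    endloop
  endfacet
  facet normal 0.0000 -1.0000 0.0000
    outer loop
      vertex 0.00 0.00 0.00
      vertex 18.00 0.00 13.00
      vertex 0.00 0.00 13.00
    endloop
  endfacet
  facet normal 0.0000 0.7071 0.7071
    outer loop
      vertex 0.00 0.00 13.00
      vertex 18.00 0.00 13.00
      vertex 18.00 13.00 0.00
    endloop
  endfacet
  facet normal 0.0000 0.7071 0.7071
    outer loop
      vertex 0.00 0.00 13.00
      vertex 18.00 13.00 0.00
      vertex 0.00 13.00 0.00
    endloop
  endfacet
  facet normal -1.0000 0.0000 0.0000
    outer loop
      vertex 0.00 0.00 13.00
      vertex 0.00 13.00 0.00
      vertex 0.00 0.00 0.00
    endloop
  endfacet
  facet normal 1.0000 0.0000 0.0000
    outer loop
      vertex 18.00 0.00 0.00
      vertex 18.00 13.00 0.00
      vertex 18.00 0.00 13.00
    endloop
  endfacet
endsolid part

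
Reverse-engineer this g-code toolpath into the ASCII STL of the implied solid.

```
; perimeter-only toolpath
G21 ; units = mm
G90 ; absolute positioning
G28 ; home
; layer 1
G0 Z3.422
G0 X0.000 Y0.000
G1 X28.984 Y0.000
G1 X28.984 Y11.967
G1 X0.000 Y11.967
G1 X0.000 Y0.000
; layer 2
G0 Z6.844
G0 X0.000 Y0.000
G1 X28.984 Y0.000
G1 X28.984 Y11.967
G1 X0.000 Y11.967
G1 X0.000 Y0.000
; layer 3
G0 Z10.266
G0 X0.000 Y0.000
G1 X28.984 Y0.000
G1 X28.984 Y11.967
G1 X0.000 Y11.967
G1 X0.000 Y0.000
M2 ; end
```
solid part
  facet normal 0.0000 0.0000 -1.0000
    outer loop
      vertex 28.984 11.967 0.000
      vertex 28.984 0.000 0.000
      vertex 0.000 0.000 0.000
    endloop
  endfacet
  facet normal 0.0000 0.0000 -1.0000
    outer loop
      vertex 0.000 11.967 0.000
      vertex 28.984 11.967 0.000
      vertex 0.000 0.000 0.000
    endloop
  endfacet
  facet normal 0.0000 0.0000 1.0000
    outer loop
      vertex 0.000 0.000 10.266
      vertex 28.984 0.000 10.266
      vertex 28.984 11.967 10.266
    endloop
  endfacet
  facet normal 0.0000 0.0000 1.0000
    outer loop
      vertex 0.000 0.000 10.266
      vertex 28.984 11.967 10.266
      vertex 0.000 11.967 10.266
    endloop
  endfacet
  facet normal 0.0000 -1.0000 0.0000
    outer loop
      vertex 0.000 0.000 0.000
      vertex 28.984 0.000 0.000
      vertex 28.984 0.000 10.266
    endloop
  endfacet
  facet normal 0.0000 -1.0000 0.0000
    outer loop
      vertex 0.000 0.000 0.000
      vertex 28.984 0.000 10.266
      vertex 0.000 0.000 10.266
    endloop
  endfacet
  facet normal 0.0000 1.0000 0.0000
    outer loop
      vertex 28.984 11.967 10.266
      vertex 28.984 11.967 0.000
      vertex 0.000 11.967 0.000
    endloop
  endfacet
  facet normal 0.0000 1.0000 0.0000
    outer loop
      vertex 0.000 11.967 10.266
      vertex 28.984 11.967 10.266
      vertex 0.000 11.967 0.000
    endloop
  endfacet
  facet normal -1.0000 0.0000 0.0000
    outer loop
      vertex 0.000 11.967 10.266
      vertex 0.000 11.967 0.000
      vertex 0.000 0.000 0.000
    endloop
  endfacet
  facet normal -1.0000 0.0000 0.0000
    outer loop
      vertex 0.000 0.000 10.266
      vertex 0.000 11.967 10.266
      vertex 0.000 0.000 0.000
    endloop
  endfacet
  facet normal 1.0000 0.0000 0.0000
    outer loop
      vertex 28.984 0.000 0.000
      vertex 28.984 11.967 0.000
      vertex 28.984 11.967 10.266
    endloop
  endfacet
  facet normal 1.0000 0.0000 0.0000
    outer loop
      vertex 28.984 0.000 0.000
      vertex 28.984 11.967 10.266
      vertex 28.984 0.000 10.266
    endloop
  endfacet
endsolid part

The G0 Z moves step by Δz≈3.422 mm. Every layer's G1 loop is the same polygon, so the solid is a straight extrusion of it from z=0 to z≈10.3. Closing with flat bottom and top caps and triangulating gives 12 facets — a rectangular box, roughly 29 × 12 mm footprint and 10.3 mm tall.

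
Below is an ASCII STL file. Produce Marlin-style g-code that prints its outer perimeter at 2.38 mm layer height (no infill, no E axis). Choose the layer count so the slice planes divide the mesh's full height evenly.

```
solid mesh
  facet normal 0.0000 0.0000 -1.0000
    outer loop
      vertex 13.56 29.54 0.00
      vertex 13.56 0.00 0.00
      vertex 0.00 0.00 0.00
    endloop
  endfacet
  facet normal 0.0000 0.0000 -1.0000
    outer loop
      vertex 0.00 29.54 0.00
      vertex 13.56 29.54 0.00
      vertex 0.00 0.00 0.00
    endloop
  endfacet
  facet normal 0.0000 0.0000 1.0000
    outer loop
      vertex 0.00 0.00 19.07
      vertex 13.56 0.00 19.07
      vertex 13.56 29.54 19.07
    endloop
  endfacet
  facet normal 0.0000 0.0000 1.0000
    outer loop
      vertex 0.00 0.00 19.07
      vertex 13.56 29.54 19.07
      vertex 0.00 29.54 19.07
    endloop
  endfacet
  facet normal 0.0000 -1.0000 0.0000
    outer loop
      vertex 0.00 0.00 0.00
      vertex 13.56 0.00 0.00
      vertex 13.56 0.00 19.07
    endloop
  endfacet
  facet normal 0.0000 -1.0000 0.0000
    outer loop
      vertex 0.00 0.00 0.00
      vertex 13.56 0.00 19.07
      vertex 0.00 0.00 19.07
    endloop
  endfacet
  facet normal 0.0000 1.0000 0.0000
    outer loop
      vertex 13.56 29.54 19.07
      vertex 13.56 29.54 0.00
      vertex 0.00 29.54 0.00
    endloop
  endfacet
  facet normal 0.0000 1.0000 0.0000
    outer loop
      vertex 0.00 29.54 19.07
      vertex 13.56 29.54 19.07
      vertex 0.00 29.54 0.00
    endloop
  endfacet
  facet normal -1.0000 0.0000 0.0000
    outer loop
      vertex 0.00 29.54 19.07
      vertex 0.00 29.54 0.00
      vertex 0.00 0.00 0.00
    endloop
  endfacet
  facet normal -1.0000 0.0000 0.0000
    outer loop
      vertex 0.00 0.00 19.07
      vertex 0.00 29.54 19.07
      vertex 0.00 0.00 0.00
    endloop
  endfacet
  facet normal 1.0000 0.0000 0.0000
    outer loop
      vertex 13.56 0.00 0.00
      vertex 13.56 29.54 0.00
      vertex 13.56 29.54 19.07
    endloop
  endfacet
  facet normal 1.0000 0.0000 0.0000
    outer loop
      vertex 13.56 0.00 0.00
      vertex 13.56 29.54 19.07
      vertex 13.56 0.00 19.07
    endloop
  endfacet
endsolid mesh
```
; perimeter-only toolpath
G21 ; units = mm
G90 ; absolute positioning
G28 ; home
; layer 1
G0 Z2.38
G0 X0.00 Y0.00
G1 X13.56 Y0.00
G1 X13.56 Y29.54
G1 X0.00 Y29.54
G1 X0.00 Y0.00
; layer 2
G0 Z4.77
G0 X0.00 Y0.00
G1 X13.56 Y0.00
G1 X13.56 Y29.54
G1 X0.00 Y29.54
G1 X0.00 Y0.00
; layer 3
G0 Z7.15
G0 X0.00 Y0.00
G1 X13.56 Y0.00
G1 X13.56 Y29.54
G1 X0.00 Y29.54
G1 X0.00 Y0.00
; layer 4
G0 Z9.54
G0 X0.00 Y0.00
G1 X13.56 Y0.00
G1 X13.56 Y29.54
G1 X0.00 Y29.54
G1 X0.00 Y0.00
; layer 5
G0 Z11.92
G0 X0.00 Y0.00
G1 X13.56 Y0.00
G1 X13.56 Y29.54
G1 X0.00 Y29.54
G1 X0.00 Y0.00
; layer 6
G0 Z14.30
G0 X0.00 Y0.00
G1 X13.56 Y0.00
G1 X13.56 Y29.54
G1 X0.00 Y29.54
G1 X0.00 Y0.00
; layer 7
G0 Z16.69
G0 X0.00 Y0.00
G1 X13.56 Y0.00
G1 X13.56 Y29.54
G1 X0.00 Y29.54
G1 X0.00 Y0.00
; layer 8
G0 Z19.07
G0 X0.00 Y0.00
G1 X13.56 Y0.00
G1 X13.56 Y29.54
G1 X0.00 Y29.54
G1 X0.00 Y0.00
M2 ; end

The solid is a rectangular box, roughly 13.6 × 29.5 mm footprint and 19.1 mm tall. Slicing at Δz = 2.38 mm — 8 equal slices spanning the solid's height, so layer i sits at z = i·h/8 — gives 8 non-empty perimeters. Each is a 4-segment closed polygon; G0 lifts to the layer z and rapids to the start vertex, then G1 traces the edges.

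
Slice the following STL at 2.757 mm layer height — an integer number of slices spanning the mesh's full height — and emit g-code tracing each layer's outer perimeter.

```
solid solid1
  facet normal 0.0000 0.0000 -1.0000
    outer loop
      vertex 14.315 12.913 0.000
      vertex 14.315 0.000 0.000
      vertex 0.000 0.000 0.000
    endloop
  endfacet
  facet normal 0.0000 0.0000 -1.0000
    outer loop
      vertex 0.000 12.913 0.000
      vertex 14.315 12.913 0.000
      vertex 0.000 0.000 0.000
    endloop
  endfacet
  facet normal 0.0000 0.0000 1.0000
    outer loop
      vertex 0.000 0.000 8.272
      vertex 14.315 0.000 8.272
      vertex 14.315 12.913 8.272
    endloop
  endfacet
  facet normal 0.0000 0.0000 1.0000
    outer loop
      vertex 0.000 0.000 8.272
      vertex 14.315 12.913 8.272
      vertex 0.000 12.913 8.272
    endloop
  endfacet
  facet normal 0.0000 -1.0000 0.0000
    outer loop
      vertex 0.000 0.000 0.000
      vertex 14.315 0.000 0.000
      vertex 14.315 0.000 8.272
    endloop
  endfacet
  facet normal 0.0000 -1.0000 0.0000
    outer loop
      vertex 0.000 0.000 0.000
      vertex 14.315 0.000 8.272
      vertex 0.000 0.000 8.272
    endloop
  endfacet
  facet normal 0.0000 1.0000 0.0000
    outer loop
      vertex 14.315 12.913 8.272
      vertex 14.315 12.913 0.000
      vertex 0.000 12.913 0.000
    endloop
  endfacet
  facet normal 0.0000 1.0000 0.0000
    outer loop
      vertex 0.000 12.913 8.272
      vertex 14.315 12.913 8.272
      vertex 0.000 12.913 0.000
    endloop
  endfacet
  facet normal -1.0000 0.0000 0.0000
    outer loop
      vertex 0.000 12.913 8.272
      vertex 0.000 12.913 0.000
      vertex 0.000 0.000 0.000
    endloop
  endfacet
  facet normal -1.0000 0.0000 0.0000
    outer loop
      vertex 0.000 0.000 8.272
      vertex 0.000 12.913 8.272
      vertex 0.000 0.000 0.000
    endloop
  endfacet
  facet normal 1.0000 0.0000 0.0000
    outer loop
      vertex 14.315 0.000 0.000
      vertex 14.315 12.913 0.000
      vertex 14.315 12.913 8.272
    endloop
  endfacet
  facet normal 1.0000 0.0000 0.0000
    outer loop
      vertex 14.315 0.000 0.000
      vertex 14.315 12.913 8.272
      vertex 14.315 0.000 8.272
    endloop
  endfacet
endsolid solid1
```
; perimeter-only toolpath
G21 ; units = mm
G90 ; absolute positioning
G28 ; home
; layer 1
G0 Z2.757
G0 X0.000 Y0.000
G1 X14.315 Y0.000
G1 X14.315 Y12.913
G1 X0.000 Y12.913
G1 X0.000 Y0.000
; layer 2
G0 Z5.515
G0 X0.000 Y0.000
G1 X14.315 Y0.000
G1 X14.315 Y12.913
G1 X0.000 Y12.913
G1 X0.000 Y0.000
; layer 3
G0 Z8.272
G0 X0.000 Y0.000
G1 X14.315 Y0.000
G1 X14.315 Y12.913
G1 X0.000 Y12.913
G1 X0.000 Y0.000
M2 ; end

The solid is a rectangular box, roughly 14.3 × 12.9 mm footprint and 8.27 mm tall. Slicing at Δz = 2.757 mm — 3 equal slices spanning the solid's height, so layer i sits at z = i·h/3 — gives 3 non-empty perimeters. Each is a 4-segment closed polygon; G0 lifts to the layer z and rapids to the start vertex, then G1 traces the edges.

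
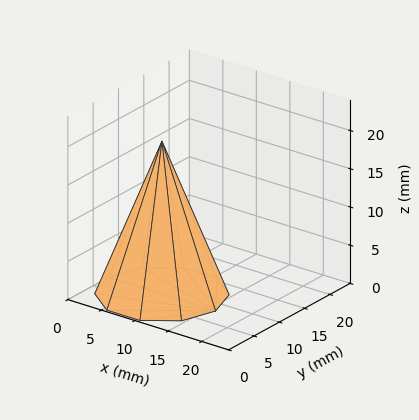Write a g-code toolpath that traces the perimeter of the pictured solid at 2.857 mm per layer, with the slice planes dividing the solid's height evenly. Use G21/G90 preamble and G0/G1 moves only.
Reading the render: the shape is a regular 10-sided pyramid, base circumscribed radius ≈ 8 mm, apex at z ≈ 20 mm (dimensions read to the nearest mm from the axis ticks). For the g-code, the solid's height is divided into equal slices at the stated Δz and each level perimeter traced with G1 moves after a G0 lift.

; perimeter-only toolpath
G21 ; units = mm
G90 ; absolute positioning
G28 ; home
; layer 1
G0 Z2.857
G0 X14.857 Y8.000
G1 X13.547 Y12.030
G1 X10.119 Y14.521
G1 X5.881 Y14.521
G1 X2.453 Y12.030
G1 X1.143 Y8.000
G1 X2.453 Y3.970
G1 X5.881 Y1.479
G1 X10.119 Y1.479
G1 X13.547 Y3.970
G1 X14.857 Y8.000
; layer 2
G0 Z5.714
G0 X13.714 Y8.000
G1 X12.623 Y11.359
G1 X9.766 Y13.434
G1 X6.234 Y13.434
G1 X3.377 Y11.359
G1 X2.286 Y8.000
G1 X3.377 Y4.641
G1 X6.234 Y2.566
G1 X9.766 Y2.566
G1 X12.623 Y4.641
G1 X13.714 Y8.000
; layer 3
G0 Z8.571
G0 X12.571 Y8.000
G1 X11.698 Y10.687
G1 X9.413 Y12.347
G1 X6.587 Y12.347
G1 X4.302 Y10.687
G1 X3.429 Y8.000
G1 X4.302 Y5.313
G1 X6.587 Y3.653
G1 X9.413 Y3.653
G1 X11.698 Y5.313
G1 X12.571 Y8.000
; layer 4
G0 Z11.429
G0 X11.429 Y8.000
G1 X10.774 Y10.015
G1 X9.059 Y11.261
G1 X6.941 Y11.261
G1 X5.226 Y10.015
G1 X4.571 Y8.000
G1 X5.226 Y5.985
G1 X6.941 Y4.739
G1 X9.059 Y4.739
G1 X10.774 Y5.985
G1 X11.429 Y8.000
; layer 5
G0 Z14.286
G0 X10.286 Y8.000
G1 X9.849 Y9.343
G1 X8.706 Y10.174
G1 X7.294 Y10.174
G1 X6.151 Y9.343
G1 X5.714 Y8.000
G1 X6.151 Y6.657
G1 X7.294 Y5.826
G1 X8.706 Y5.826
G1 X9.849 Y6.657
G1 X10.286 Y8.000
; layer 6
G0 Z17.143
G0 X9.143 Y8.000
G1 X8.925 Y8.672
G1 X8.353 Y9.087
G1 X7.647 Y9.087
G1 X7.075 Y8.672
G1 X6.857 Y8.000
G1 X7.075 Y7.328
G1 X7.647 Y6.913
G1 X8.353 Y6.913
G1 X8.925 Y7.328
G1 X9.143 Y8.000
M2 ; end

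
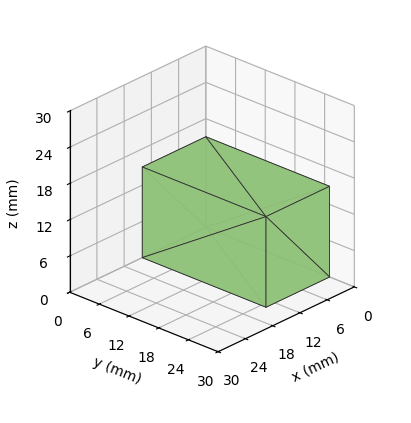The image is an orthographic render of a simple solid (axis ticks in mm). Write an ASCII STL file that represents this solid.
Reading the render: the shape is a rectangular box, roughly 14 × 25 mm footprint and 15 mm tall (dimensions read to the nearest mm from the axis ticks). For the STL, each face is triangulated and given an outward normal.

solid part
  facet normal 0.0000 0.0000 -1.0000
    outer loop
      vertex 14.000 25.000 0.000
      vertex 14.000 0.000 0.000
      vertex 0.000 0.000 0.000
    endloop
  endfacet
  facet normal 0.0000 0.0000 -1.0000
    outer loop
      vertex 0.000 25.000 0.000
      vertex 14.000 25.000 0.000
      vertex 0.000 0.000 0.000
    endloop
  endfacet
  facet normal 0.0000 0.0000 1.0000
    outer loop
      vertex 0.000 0.000 15.000
      vertex 14.000 0.000 15.000
      vertex 14.000 25.000 15.000
    endloop
  endfacet
  facet normal 0.0000 0.0000 1.0000
    outer loop
      vertex 0.000 0.000 15.000
      vertex 14.000 25.000 15.000
      vertex 0.000 25.000 15.000
    endloop
  endfacet
  facet normal 0.0000 -1.0000 0.0000
    outer loop
      vertex 0.000 0.000 0.000
      vertex 14.000 0.000 0.000
      vertex 14.000 0.000 15.000
    endloop
  endfacet
  facet normal 0.0000 -1.0000 0.0000
    outer loop
      vertex 0.000 0.000 0.000
      vertex 14.000 0.000 15.000
      vertex 0.000 0.000 15.000
    endloop
  endfacet
  facet normal 0.0000 1.0000 0.0000
    outer loop
      vertex 14.000 25.000 15.000
      vertex 14.000 25.000 0.000
      vertex 0.000 25.000 0.000
    endloop
  endfacet
  facet normal 0.0000 1.0000 0.0000
    outer loop
      vertex 0.000 25.000 15.000
      vertex 14.000 25.000 15.000
      vertex 0.000 25.000 0.000
    endloop
  endfacet
  facet normal -1.0000 0.0000 0.0000
    outer loop
      vertex 0.000 25.000 15.000
      vertex 0.000 25.000 0.000
      vertex 0.000 0.000 0.000
    endloop
  endfacet
  facet normal -1.0000 0.0000 0.0000
    outer loop
      vertex 0.000 0.000 15.000
      vertex 0.000 25.000 15.000
      vertex 0.000 0.000 0.000
    endloop
  endfacet
  facet normal 1.0000 0.0000 0.0000
    outer loop
      vertex 14.000 0.000 0.000
      vertex 14.000 25.000 0.000
      vertex 14.000 25.000 15.000
    endloop
  endfacet
  facet normal 1.0000 0.0000 0.0000
    outer loop
      vertex 14.000 0.000 0.000
      vertex 14.000 25.000 15.000
      vertex 14.000 0.000 15.000
    endloop
  endfacet
endsolid part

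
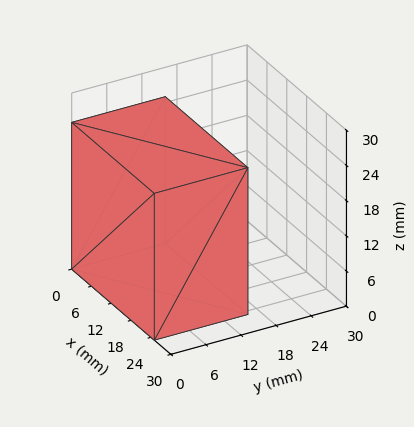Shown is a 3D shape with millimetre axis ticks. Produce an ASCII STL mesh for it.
Reading the render: the shape is a rectangular box, roughly 25 × 16 mm footprint and 25 mm tall (dimensions read to the nearest mm from the axis ticks). For the STL, each face is triangulated and given an outward normal.

solid part
  facet normal 0.0000 0.0000 -1.0000
    outer loop
      vertex 25.0 16.0 0.0
      vertex 25.0 0.0 0.0
      vertex 0.0 0.0 0.0
    endloop
  endfacet
  facet normal 0.0000 0.0000 -1.0000
    outer loop
      vertex 0.0 16.0 0.0
      vertex 25.0 16.0 0.0
      vertex 0.0 0.0 0.0
    endloop
  endfacet
  facet normal 0.0000 0.0000 1.0000
    outer loop
      vertex 0.0 0.0 25.0
      vertex 25.0 0.0 25.0
      vertex 25.0 16.0 25.0
    endloop
  endfacet
  facet normal 0.0000 0.0000 1.0000
    outer loop
      vertex 0.0 0.0 25.0
      vertex 25.0 16.0 25.0
      vertex 0.0 16.0 25.0
    endloop
  endfacet
  facet normal 0.0000 -1.0000 0.0000
    outer loop
      vertex 0.0 0.0 0.0
      vertex 25.0 0.0 0.0
      vertex 25.0 0.0 25.0
    endloop
  endfacet
  facet normal 0.0000 -1.0000 0.0000
    outer loop
      vertex 0.0 0.0 0.0
      vertex 25.0 0.0 25.0
      vertex 0.0 0.0 25.0
    endloop
  endfacet
  facet normal 0.0000 1.0000 0.0000
    outer loop
      vertex 25.0 16.0 25.0
      vertex 25.0 16.0 0.0
      vertex 0.0 16.0 0.0
    endloop
  endfacet
  facet normal 0.0000 1.0000 0.0000
    outer loop
      vertex 0.0 16.0 25.0
      vertex 25.0 16.0 25.0
      vertex 0.0 16.0 0.0
    endloop
  endfacet
  facet normal -1.0000 0.0000 0.0000
    outer loop
      vertex 0.0 16.0 25.0
      vertex 0.0 16.0 0.0
      vertex 0.0 0.0 0.0
    endloop
  endfacet
  facet normal -1.0000 0.0000 0.0000
    outer loop
      vertex 0.0 0.0 25.0
      vertex 0.0 16.0 25.0
      vertex 0.0 0.0 0.0
    endloop
  endfacet
  facet normal 1.0000 0.0000 0.0000
    outer loop
      vertex 25.0 0.0 0.0
      vertex 25.0 16.0 0.0
      vertex 25.0 16.0 25.0
    endloop
  endfacet
  facet normal 1.0000 0.0000 0.0000
    outer loop
      vertex 25.0 0.0 0.0
      vertex 25.0 16.0 25.0
      vertex 25.0 0.0 25.0
    endloop
  endfacet
endsolid part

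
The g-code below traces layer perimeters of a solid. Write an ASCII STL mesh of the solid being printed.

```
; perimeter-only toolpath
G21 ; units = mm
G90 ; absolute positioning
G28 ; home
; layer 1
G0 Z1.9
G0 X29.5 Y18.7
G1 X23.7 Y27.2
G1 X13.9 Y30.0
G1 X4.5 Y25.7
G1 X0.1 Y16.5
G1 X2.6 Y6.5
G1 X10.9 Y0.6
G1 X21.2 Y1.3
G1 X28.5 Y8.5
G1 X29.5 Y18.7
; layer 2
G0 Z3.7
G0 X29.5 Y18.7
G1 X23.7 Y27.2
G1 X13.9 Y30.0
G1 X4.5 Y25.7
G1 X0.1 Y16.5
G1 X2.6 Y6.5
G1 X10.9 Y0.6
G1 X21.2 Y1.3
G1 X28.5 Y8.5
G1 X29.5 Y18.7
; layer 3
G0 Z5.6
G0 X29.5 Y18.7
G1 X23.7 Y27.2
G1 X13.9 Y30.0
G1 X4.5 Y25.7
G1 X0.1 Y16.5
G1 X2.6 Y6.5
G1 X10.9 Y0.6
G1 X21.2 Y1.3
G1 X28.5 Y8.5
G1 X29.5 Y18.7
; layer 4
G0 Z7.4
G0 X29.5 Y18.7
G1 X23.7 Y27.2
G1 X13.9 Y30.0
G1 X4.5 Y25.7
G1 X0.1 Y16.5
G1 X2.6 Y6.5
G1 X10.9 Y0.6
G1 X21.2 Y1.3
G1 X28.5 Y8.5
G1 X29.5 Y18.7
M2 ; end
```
solid part
  facet normal 0.0000 0.0000 -1.0000
    outer loop
      vertex 13.9 30.0 0.0
      vertex 23.7 27.2 0.0
      vertex 29.5 18.7 0.0
    endloop
  endfacet
  facet normal 0.0000 0.0000 -1.0000
    outer loop
      vertex 4.5 25.7 0.0
      vertex 13.9 30.0 0.0
      vertex 29.5 18.7 0.0
    endloop
  endfacet
  facet normal 0.0000 0.0000 -1.0000
    outer loop
      vertex 0.1 16.5 0.0
      vertex 4.5 25.7 0.0
      vertex 29.5 18.7 0.0
    endloop
  endfacet
  facet normal 0.0000 0.0000 -1.0000
    outer loop
      vertex 2.6 6.5 0.0
      vertex 0.1 16.5 0.0
      vertex 29.5 18.7 0.0
    endloop
  endfacet
  facet normal 0.0000 0.0000 -1.0000
    outer loop
      vertex 10.9 0.6 0.0
      vertex 2.6 6.5 0.0
      vertex 29.5 18.7 0.0
    endloop
  endfacet
  facet normal 0.0000 0.0000 -1.0000
    outer loop
      vertex 21.2 1.3 0.0
      vertex 10.9 0.6 0.0
      vertex 29.5 18.7 0.0
    endloop
  endfacet
  facet normal 0.0000 0.0000 -1.0000
    outer loop
      vertex 28.5 8.5 0.0
      vertex 21.2 1.3 0.0
      vertex 29.5 18.7 0.0
    endloop
  endfacet
  facet normal 0.0000 0.0000 1.0000
    outer loop
      vertex 29.5 18.7 7.4
      vertex 23.7 27.2 7.4
      vertex 13.9 30.0 7.4
    endloop
  endfacet
  facet normal 0.0000 0.0000 1.0000
    outer loop
      vertex 29.5 18.7 7.4
      vertex 13.9 30.0 7.4
      vertex 4.5 25.7 7.4
    endloop
  endfacet
  facet normal 0.0000 0.0000 1.0000
    outer loop
      vertex 29.5 18.7 7.4
      vertex 4.5 25.7 7.4
      vertex 0.1 16.5 7.4
    endloop
  endfacet
  facet normal 0.0000 0.0000 1.0000
    outer loop
      vertex 29.5 18.7 7.4
      vertex 0.1 16.5 7.4
      vertex 2.6 6.5 7.4
    endloop
  endfacet
  facet normal 0.0000 0.0000 1.0000
    outer loop
      vertex 29.5 18.7 7.4
      vertex 2.6 6.5 7.4
      vertex 10.9 0.6 7.4
    endloop
  endfacet
  facet normal 0.0000 0.0000 1.0000
    outer loop
      vertex 29.5 18.7 7.4
      vertex 10.9 0.6 7.4
      vertex 21.2 1.3 7.4
    endloop
  endfacet
  facet normal 0.0000 0.0000 1.0000
    outer loop
      vertex 29.5 18.7 7.4
      vertex 21.2 1.3 7.4
      vertex 28.5 8.5 7.4
    endloop
  endfacet
  facet normal 0.8260 0.5636 0.0000
    outer loop
      vertex 29.5 18.7 0.0
      vertex 23.7 27.2 0.0
      vertex 23.7 27.2 7.4
    endloop
  endfacet
  facet normal 0.8260 0.5636 0.0000
    outer loop
      vertex 29.5 18.7 0.0
      vertex 23.7 27.2 7.4
      vertex 29.5 18.7 7.4
    endloop
  endfacet
  facet normal 0.2747 0.9615 0.0000
    outer loop
      vertex 23.7 27.2 0.0
      vertex 13.9 30.0 0.0
      vertex 13.9 30.0 7.4
    endloop
  endfacet
  facet normal 0.2747 0.9615 0.0000
    outer loop
      vertex 23.7 27.2 0.0
      vertex 13.9 30.0 7.4
      vertex 23.7 27.2 7.4
    endloop
  endfacet
  facet normal -0.4160 0.9094 0.0000
    outer loop
      vertex 13.9 30.0 0.0
      vertex 4.5 25.7 0.0
      vertex 4.5 25.7 7.4
    endloop
  endfacet
  facet normal -0.4160 0.9094 0.0000
    outer loop
      vertex 13.9 30.0 0.0
      vertex 4.5 25.7 7.4
      vertex 13.9 30.0 7.4
    endloop
  endfacet
  facet normal -0.9021 0.4315 0.0000
    outer loop
      vertex 4.5 25.7 0.0
      vertex 0.1 16.5 0.0
      vertex 0.1 16.5 7.4
    endloop
  endfacet
  facet normal -0.9021 0.4315 0.0000
    outer loop
      vertex 4.5 25.7 0.0
      vertex 0.1 16.5 7.4
      vertex 4.5 25.7 7.4
    endloop
  endfacet
  facet normal -0.9701 -0.2425 0.0000
    outer loop
      vertex 0.1 16.5 0.0
      vertex 2.6 6.5 0.0
      vertex 2.6 6.5 7.4
    endloop
  endfacet
  facet normal -0.9701 -0.2425 0.0000
    outer loop
      vertex 0.1 16.5 0.0
      vertex 2.6 6.5 7.4
      vertex 0.1 16.5 7.4
    endloop
  endfacet
  facet normal -0.5794 -0.8151 0.0000
    outer loop
      vertex 2.6 6.5 0.0
      vertex 10.9 0.6 0.0
      vertex 10.9 0.6 7.4
    endloop
  endfacet
  facet normal -0.5794 -0.8151 0.0000
    outer loop
      vertex 2.6 6.5 0.0
      vertex 10.9 0.6 7.4
      vertex 2.6 6.5 7.4
    endloop
  endfacet
  facet normal 0.0678 -0.9977 0.0000
    outer loop
      vertex 10.9 0.6 0.0
      vertex 21.2 1.3 0.0
      vertex 21.2 1.3 7.4
    endloop
  endfacet
  facet normal 0.0678 -0.9977 0.0000
    outer loop
      vertex 10.9 0.6 0.0
      vertex 21.2 1.3 7.4
      vertex 10.9 0.6 7.4
    endloop
  endfacet
  facet normal 0.7022 -0.7120 0.0000
    outer loop
      vertex 21.2 1.3 0.0
      vertex 28.5 8.5 0.0
      vertex 28.5 8.5 7.4
    endloop
  endfacet
  facet normal 0.7022 -0.7120 0.0000
    outer loop
      vertex 21.2 1.3 0.0
      vertex 28.5 8.5 7.4
      vertex 21.2 1.3 7.4
    endloop
  endfacet
  facet normal 0.9952 -0.0976 0.0000
    outer loop
      vertex 28.5 8.5 0.0
      vertex 29.5 18.7 0.0
      vertex 29.5 18.7 7.4
    endloop
  endfacet
  facet normal 0.9952 -0.0976 0.0000
    outer loop
      vertex 28.5 8.5 0.0
      vertex 29.5 18.7 7.4
      vertex 28.5 8.5 7.4
    endloop
  endfacet
endsolid part

The G0 Z moves step by Δz≈1.9 mm. Every layer's G1 loop is the same polygon, so the solid is a straight extrusion of it from z=0 to z≈7.4. Closing with flat bottom and top caps and triangulating gives 32 facets — a regular 9-sided prism (a cylinder approximated with 9 flat sides), circumscribed radius ≈ 15 mm, height ≈ 7.4 mm.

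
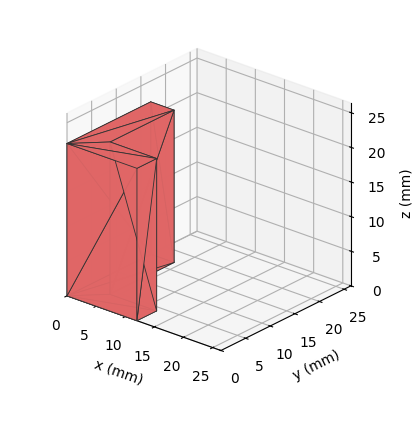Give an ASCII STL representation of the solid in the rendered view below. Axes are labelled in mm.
Reading the render: the shape is an L-shaped prism: outer 12 × 17 mm, arm thicknesses ≈ 4 mm (horizontal) and 4 mm (vertical), extruded 22 mm in z (dimensions read to the nearest mm from the axis ticks). For the STL, each face is triangulated and given an outward normal.

solid part
  facet normal 0.0000 0.0000 -1.0000
    outer loop
      vertex 12.0 4.0 0.0
      vertex 12.0 0.0 0.0
      vertex 0.0 0.0 0.0
    endloop
  endfacet
  facet normal 0.0000 0.0000 -1.0000
    outer loop
      vertex 4.0 4.0 0.0
      vertex 12.0 4.0 0.0
      vertex 0.0 0.0 0.0
    endloop
  endfacet
  facet normal 0.0000 0.0000 -1.0000
    outer loop
      vertex 4.0 17.0 0.0
      vertex 4.0 4.0 0.0
      vertex 0.0 0.0 0.0
    endloop
  endfacet
  facet normal 0.0000 0.0000 -1.0000
    outer loop
      vertex 0.0 17.0 0.0
      vertex 4.0 17.0 0.0
      vertex 0.0 0.0 0.0
    endloop
  endfacet
  facet normal 0.0000 0.0000 1.0000
    outer loop
      vertex 0.0 0.0 22.0
      vertex 12.0 0.0 22.0
      vertex 12.0 4.0 22.0
    endloop
  endfacet
  facet normal 0.0000 0.0000 1.0000
    outer loop
      vertex 0.0 0.0 22.0
      vertex 12.0 4.0 22.0
      vertex 4.0 4.0 22.0
    endloop
  endfacet
  facet normal 0.0000 0.0000 1.0000
    outer loop
      vertex 0.0 0.0 22.0
      vertex 4.0 4.0 22.0
      vertex 4.0 17.0 22.0
    endloop
  endfacet
  facet normal 0.0000 0.0000 1.0000
    outer loop
      vertex 0.0 0.0 22.0
      vertex 4.0 17.0 22.0
      vertex 0.0 17.0 22.0
    endloop
  endfacet
  facet normal 0.0000 -1.0000 0.0000
    outer loop
      vertex 0.0 0.0 0.0
      vertex 12.0 0.0 0.0
      vertex 12.0 0.0 22.0
    endloop
  endfacet
  facet normal 0.0000 -1.0000 0.0000
    outer loop
      vertex 0.0 0.0 0.0
      vertex 12.0 0.0 22.0
      vertex 0.0 0.0 22.0
    endloop
  endfacet
  facet normal 1.0000 0.0000 0.0000
    outer loop
      vertex 12.0 0.0 0.0
      vertex 12.0 4.0 0.0
      vertex 12.0 4.0 22.0
    endloop
  endfacet
  facet normal 1.0000 0.0000 0.0000
    outer loop
      vertex 12.0 0.0 0.0
      vertex 12.0 4.0 22.0
      vertex 12.0 0.0 22.0
    endloop
  endfacet
  facet normal 0.0000 1.0000 0.0000
    outer loop
      vertex 12.0 4.0 0.0
      vertex 4.0 4.0 0.0
      vertex 4.0 4.0 22.0
    endloop
  endfacet
  facet normal 0.0000 1.0000 0.0000
    outer loop
      vertex 12.0 4.0 0.0
      vertex 4.0 4.0 22.0
      vertex 12.0 4.0 22.0
    endloop
  endfacet
  facet normal 1.0000 0.0000 0.0000
    outer loop
      vertex 4.0 4.0 0.0
      vertex 4.0 17.0 0.0
      vertex 4.0 17.0 22.0
    endloop
  endfacet
  facet normal 1.0000 0.0000 0.0000
    outer loop
      vertex 4.0 4.0 0.0
      vertex 4.0 17.0 22.0
      vertex 4.0 4.0 22.0
    endloop
  endfacet
  facet normal 0.0000 1.0000 0.0000
    outer loop
      vertex 4.0 17.0 0.0
      vertex 0.0 17.0 0.0
      vertex 0.0 17.0 22.0
    endloop
  endfacet
  facet normal 0.0000 1.0000 0.0000
    outer loop
      vertex 4.0 17.0 0.0
      vertex 0.0 17.0 22.0
      vertex 4.0 17.0 22.0
    endloop
  endfacet
  facet normal -1.0000 0.0000 0.0000
    outer loop
      vertex 0.0 17.0 0.0
      vertex 0.0 0.0 0.0
      vertex 0.0 0.0 22.0
    endloop
  endfacet
  facet normal -1.0000 0.0000 0.0000
    outer loop
      vertex 0.0 17.0 0.0
      vertex 0.0 0.0 22.0
      vertex 0.0 17.0 22.0
    endloop
  endfacet
endsolid part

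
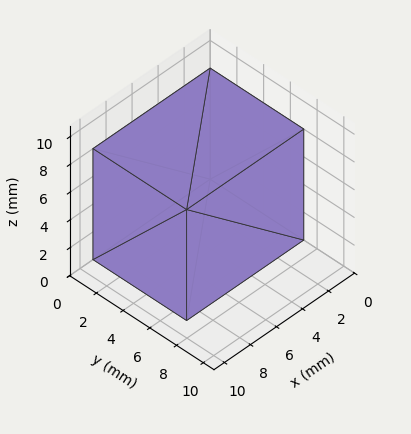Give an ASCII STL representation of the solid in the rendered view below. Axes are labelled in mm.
Reading the render: the shape is a rectangular box, roughly 9 × 7 mm footprint and 8 mm tall (dimensions read to the nearest mm from the axis ticks). For the STL, each face is triangulated and given an outward normal.

solid part
  facet normal 0.0000 0.0000 -1.0000
    outer loop
      vertex 9.00 7.00 0.00
      vertex 9.00 0.00 0.00
      vertex 0.00 0.00 0.00
    endloop
  endfacet
  facet normal 0.0000 0.0000 -1.0000
    outer loop
      vertex 0.00 7.00 0.00
      vertex 9.00 7.00 0.00
      vertex 0.00 0.00 0.00
    endloop
  endfacet
  facet normal 0.0000 0.0000 1.0000
    outer loop
      vertex 0.00 0.00 8.00
      vertex 9.00 0.00 8.00
      vertex 9.00 7.00 8.00
    endloop
  endfacet
  facet normal 0.0000 0.0000 1.0000
    outer loop
      vertex 0.00 0.00 8.00
      vertex 9.00 7.00 8.00
      vertex 0.00 7.00 8.00
    endloop
  endfacet
  facet normal 0.0000 -1.0000 0.0000
    outer loop
      vertex 0.00 0.00 0.00
      vertex 9.00 0.00 0.00
      vertex 9.00 0.00 8.00
    endloop
  endfacet
  facet normal 0.0000 -1.0000 0.0000
    outer loop
      vertex 0.00 0.00 0.00
      vertex 9.00 0.00 8.00
      vertex 0.00 0.00 8.00
    endloop
  endfacet
  facet normal 0.0000 1.0000 0.0000
    outer loop
      vertex 9.00 7.00 8.00
      vertex 9.00 7.00 0.00
      vertex 0.00 7.00 0.00
    endloop
  endfacet
  facet normal 0.0000 1.0000 0.0000
    outer loop
      vertex 0.00 7.00 8.00
      vertex 9.00 7.00 8.00
      vertex 0.00 7.00 0.00
    endloop
  endfacet
  facet normal -1.0000 0.0000 0.0000
    outer loop
      vertex 0.00 7.00 8.00
      vertex 0.00 7.00 0.00
      vertex 0.00 0.00 0.00
    endloop
  endfacet
  facet normal -1.0000 0.0000 0.0000
    outer loop
      vertex 0.00 0.00 8.00
      vertex 0.00 7.00 8.00
      vertex 0.00 0.00 0.00
    endloop
  endfacet
  facet normal 1.0000 0.0000 0.0000
    outer loop
      vertex 9.00 0.00 0.00
      vertex 9.00 7.00 0.00
      vertex 9.00 7.00 8.00
    endloop
  endfacet
  facet normal 1.0000 0.0000 0.0000
    outer loop
      vertex 9.00 0.00 0.00
      vertex 9.00 7.00 8.00
      vertex 9.00 0.00 8.00
    endloop
  endfacet
endsolid part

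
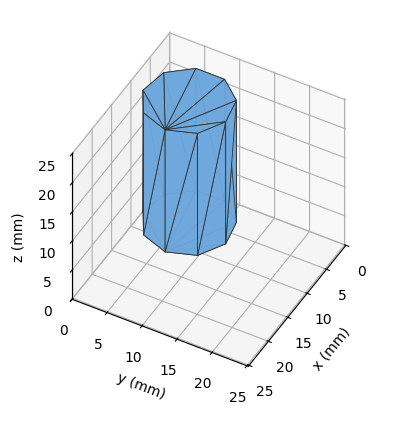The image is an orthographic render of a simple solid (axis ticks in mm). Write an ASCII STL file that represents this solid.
Reading the render: the shape is a regular 9-sided prism (a cylinder approximated with 9 flat sides), circumscribed radius ≈ 6 mm, height ≈ 21 mm (dimensions read to the nearest mm from the axis ticks). For the STL, each face is triangulated and given an outward normal.

solid part
  facet normal 0.0000 0.0000 -1.0000
    outer loop
      vertex 7.04 11.91 0.00
      vertex 10.60 9.86 0.00
      vertex 12.00 6.00 0.00
    endloop
  endfacet
  facet normal 0.0000 0.0000 -1.0000
    outer loop
      vertex 3.00 11.20 0.00
      vertex 7.04 11.91 0.00
      vertex 12.00 6.00 0.00
    endloop
  endfacet
  facet normal 0.0000 0.0000 -1.0000
    outer loop
      vertex 0.36 8.05 0.00
      vertex 3.00 11.20 0.00
      vertex 12.00 6.00 0.00
    endloop
  endfacet
  facet normal 0.0000 0.0000 -1.0000
    outer loop
      vertex 0.36 3.95 0.00
      vertex 0.36 8.05 0.00
      vertex 12.00 6.00 0.00
    endloop
  endfacet
  facet normal 0.0000 0.0000 -1.0000
    outer loop
      vertex 3.00 0.80 0.00
      vertex 0.36 3.95 0.00
      vertex 12.00 6.00 0.00
    endloop
  endfacet
  facet normal 0.0000 0.0000 -1.0000
    outer loop
      vertex 7.04 0.09 0.00
      vertex 3.00 0.80 0.00
      vertex 12.00 6.00 0.00
    endloop
  endfacet
  facet normal 0.0000 0.0000 -1.0000
    outer loop
      vertex 10.60 2.14 0.00
      vertex 7.04 0.09 0.00
      vertex 12.00 6.00 0.00
    endloop
  endfacet
  facet normal 0.0000 0.0000 1.0000
    outer loop
      vertex 12.00 6.00 21.00
      vertex 10.60 9.86 21.00
      vertex 7.04 11.91 21.00
    endloop
  endfacet
  facet normal 0.0000 0.0000 1.0000
    outer loop
      vertex 12.00 6.00 21.00
      vertex 7.04 11.91 21.00
      vertex 3.00 11.20 21.00
    endloop
  endfacet
  facet normal 0.0000 0.0000 1.0000
    outer loop
      vertex 12.00 6.00 21.00
      vertex 3.00 11.20 21.00
      vertex 0.36 8.05 21.00
    endloop
  endfacet
  facet normal 0.0000 0.0000 1.0000
    outer loop
      vertex 12.00 6.00 21.00
      vertex 0.36 8.05 21.00
      vertex 0.36 3.95 21.00
    endloop
  endfacet
  facet normal 0.0000 0.0000 1.0000
    outer loop
      vertex 12.00 6.00 21.00
      vertex 0.36 3.95 21.00
      vertex 3.00 0.80 21.00
    endloop
  endfacet
  facet normal 0.0000 0.0000 1.0000
    outer loop
      vertex 12.00 6.00 21.00
      vertex 3.00 0.80 21.00
      vertex 7.04 0.09 21.00
    endloop
  endfacet
  facet normal 0.0000 0.0000 1.0000
    outer loop
      vertex 12.00 6.00 21.00
      vertex 7.04 0.09 21.00
      vertex 10.60 2.14 21.00
    endloop
  endfacet
  facet normal 0.9401 0.3410 0.0000
    outer loop
      vertex 12.00 6.00 0.00
      vertex 10.60 9.86 0.00
      vertex 10.60 9.86 21.00
    endloop
  endfacet
  facet normal 0.9401 0.3410 0.0000
    outer loop
      vertex 12.00 6.00 0.00
      vertex 10.60 9.86 21.00
      vertex 12.00 6.00 21.00
    endloop
  endfacet
  facet normal 0.4990 0.8666 0.0000
    outer loop
      vertex 10.60 9.86 0.00
      vertex 7.04 11.91 0.00
      vertex 7.04 11.91 21.00
    endloop
  endfacet
  facet normal 0.4990 0.8666 0.0000
    outer loop
      vertex 10.60 9.86 0.00
      vertex 7.04 11.91 21.00
      vertex 10.60 9.86 21.00
    endloop
  endfacet
  facet normal -0.1731 0.9849 0.0000
    outer loop
      vertex 7.04 11.91 0.00
      vertex 3.00 11.20 0.00
      vertex 3.00 11.20 21.00
    endloop
  endfacet
  facet normal -0.1731 0.9849 0.0000
    outer loop
      vertex 7.04 11.91 0.00
      vertex 3.00 11.20 21.00
      vertex 7.04 11.91 21.00
    endloop
  endfacet
  facet normal -0.7664 0.6423 0.0000
    outer loop
      vertex 3.00 11.20 0.00
      vertex 0.36 8.05 0.00
      vertex 0.36 8.05 21.00
    endloop
  endfacet
  facet normal -0.7664 0.6423 0.0000
    outer loop
      vertex 3.00 11.20 0.00
      vertex 0.36 8.05 21.00
      vertex 3.00 11.20 21.00
    endloop
  endfacet
  facet normal -1.0000 0.0000 0.0000
    outer loop
      vertex 0.36 8.05 0.00
      vertex 0.36 3.95 0.00
      vertex 0.36 3.95 21.00
    endloop
  endfacet
  facet normal -1.0000 0.0000 0.0000
    outer loop
      vertex 0.36 8.05 0.00
      vertex 0.36 3.95 21.00
      vertex 0.36 8.05 21.00
    endloop
  endfacet
  facet normal -0.7664 -0.6423 0.0000
    outer loop
      vertex 0.36 3.95 0.00
      vertex 3.00 0.80 0.00
      vertex 3.00 0.80 21.00
    endloop
  endfacet
  facet normal -0.7664 -0.6423 0.0000
    outer loop
      vertex 0.36 3.95 0.00
      vertex 3.00 0.80 21.00
      vertex 0.36 3.95 21.00
    endloop
  endfacet
  facet normal -0.1731 -0.9849 0.0000
    outer loop
      vertex 3.00 0.80 0.00
      vertex 7.04 0.09 0.00
      vertex 7.04 0.09 21.00
    endloop
  endfacet
  facet normal -0.1731 -0.9849 0.0000
    outer loop
      vertex 3.00 0.80 0.00
      vertex 7.04 0.09 21.00
      vertex 3.00 0.80 21.00
    endloop
  endfacet
  facet normal 0.4990 -0.8666 0.0000
    outer loop
      vertex 7.04 0.09 0.00
      vertex 10.60 2.14 0.00
      vertex 10.60 2.14 21.00
    endloop
  endfacet
  facet normal 0.4990 -0.8666 0.0000
    outer loop
      vertex 7.04 0.09 0.00
      vertex 10.60 2.14 21.00
      vertex 7.04 0.09 21.00
    endloop
  endfacet
  facet normal 0.9401 -0.3410 0.0000
    outer loop
      vertex 10.60 2.14 0.00
      vertex 12.00 6.00 0.00
      vertex 12.00 6.00 21.00
    endloop
  endfacet
  facet normal 0.9401 -0.3410 0.0000
    outer loop
      vertex 10.60 2.14 0.00
      vertex 12.00 6.00 21.00
      vertex 10.60 2.14 21.00
    endloop
  endfacet
endsolid part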